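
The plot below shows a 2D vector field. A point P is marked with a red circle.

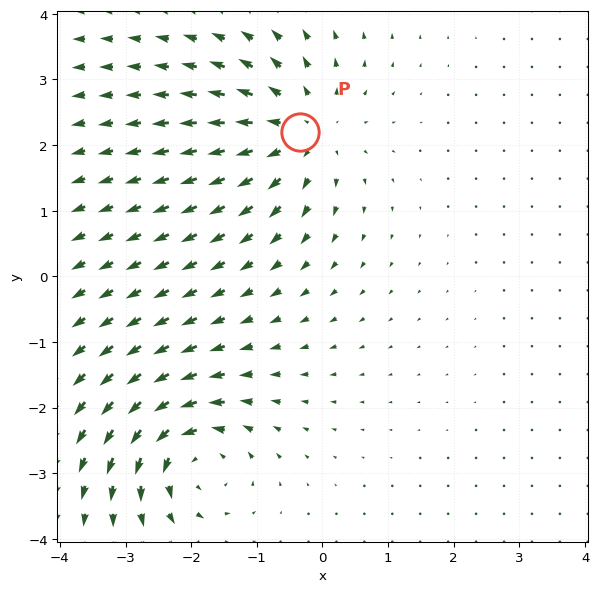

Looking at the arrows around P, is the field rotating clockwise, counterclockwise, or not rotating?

Near P at (-0.3, 2.2) the arrows show no circulation. The curl there is ≈0.

not rotating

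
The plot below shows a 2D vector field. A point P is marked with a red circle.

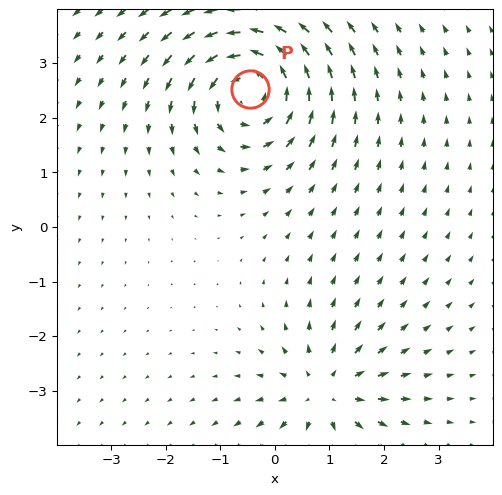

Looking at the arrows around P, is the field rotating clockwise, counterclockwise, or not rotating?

counterclockwise

Near P at (-0.5, 2.5) the arrows circulate counterclockwise. The curl (z-component) there is about +5; positive curl means counterclockwise rotation.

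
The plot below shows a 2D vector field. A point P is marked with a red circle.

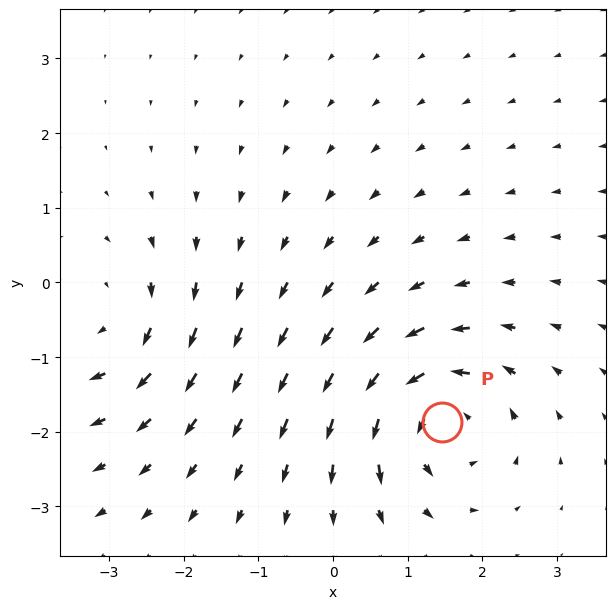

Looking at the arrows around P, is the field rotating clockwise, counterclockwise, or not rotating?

counterclockwise

Near P at (1.5, -1.9) the arrows circulate counterclockwise. The curl (z-component) there is about +6; positive curl means counterclockwise rotation.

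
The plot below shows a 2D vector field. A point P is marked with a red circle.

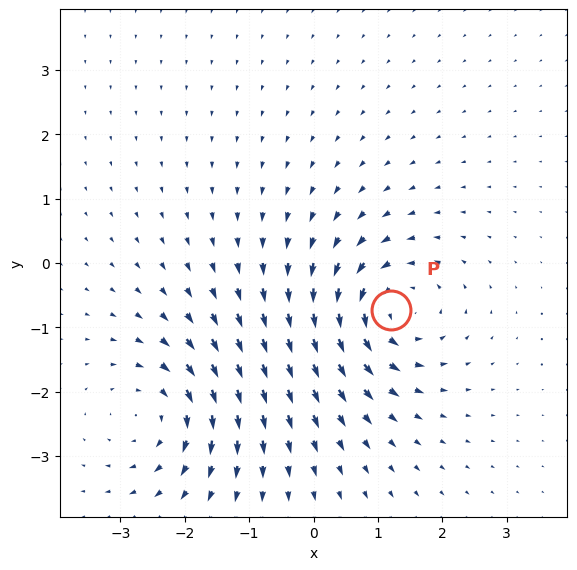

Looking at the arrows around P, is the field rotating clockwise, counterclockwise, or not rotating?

counterclockwise

Near P at (1.2, -0.7) the arrows circulate counterclockwise. The curl (z-component) there is about +5; positive curl means counterclockwise rotation.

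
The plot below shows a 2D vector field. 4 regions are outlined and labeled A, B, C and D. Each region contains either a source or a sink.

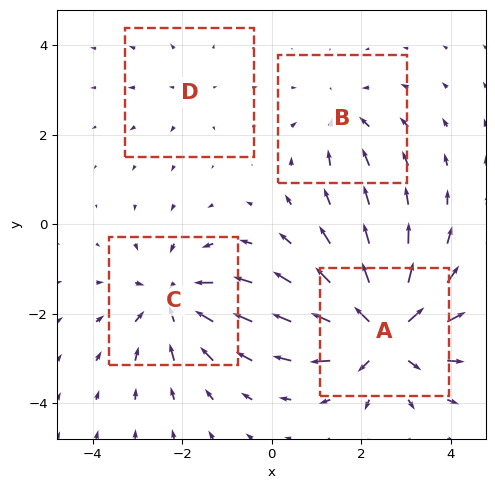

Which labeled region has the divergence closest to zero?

Divergence at each region's feature centre — A: about +8, B: about -3, C: about -5, D: about +2. Region D is closest to zero.

D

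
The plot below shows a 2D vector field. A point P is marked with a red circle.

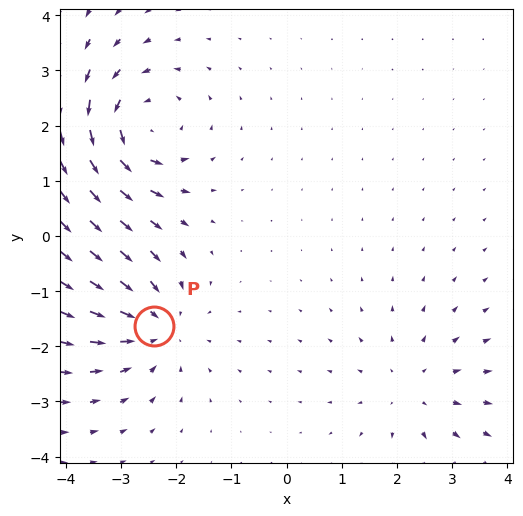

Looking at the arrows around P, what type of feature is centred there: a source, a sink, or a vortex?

sink

At P (-2.4, -1.6) the arrows converge inward. Divergence about -4, curl ≈0 — negative divergence with near-zero curl is a sink.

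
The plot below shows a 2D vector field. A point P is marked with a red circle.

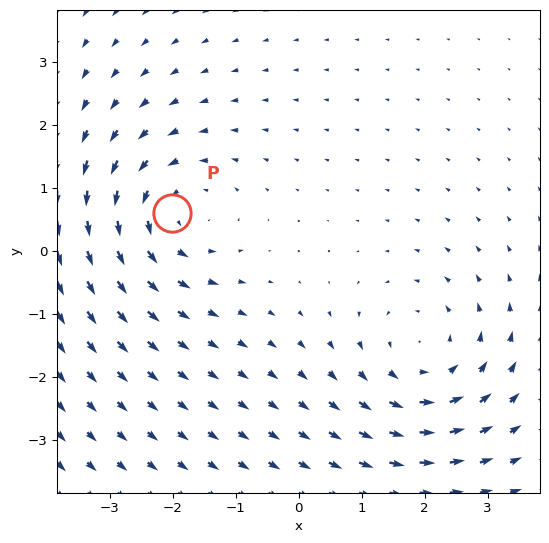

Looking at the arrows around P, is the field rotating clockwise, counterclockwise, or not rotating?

Near P at (-2.0, 0.6) the arrows circulate counterclockwise. The curl (z-component) there is about +2; positive curl means counterclockwise rotation.

counterclockwise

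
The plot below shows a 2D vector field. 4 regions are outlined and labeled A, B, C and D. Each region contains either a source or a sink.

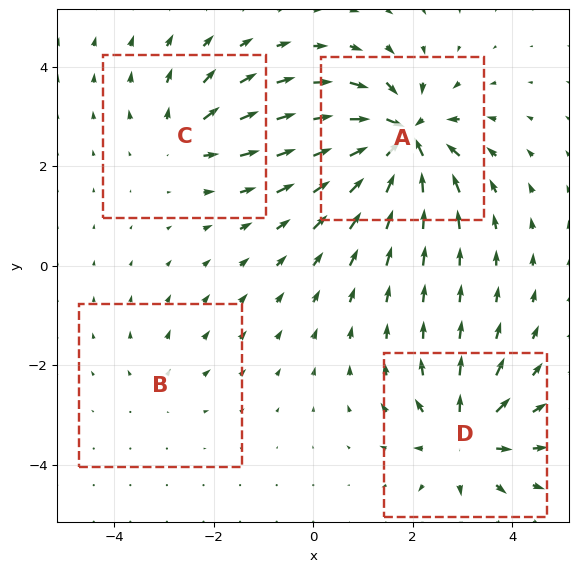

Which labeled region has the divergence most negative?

A

Divergence at each region's feature centre — A: about -9, B: about +2, C: about +4, D: about +6. Region A is most negative.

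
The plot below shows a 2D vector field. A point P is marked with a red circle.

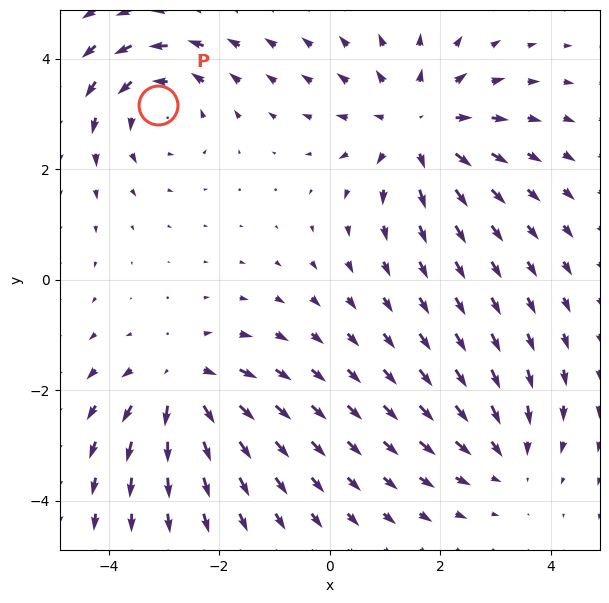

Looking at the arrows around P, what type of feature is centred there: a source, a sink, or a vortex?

At P (-3.1, 3.2) the arrows circulate counterclockwise. Divergence ≈0, curl about +4 — near-zero divergence with nonzero curl is a vortex.

vortex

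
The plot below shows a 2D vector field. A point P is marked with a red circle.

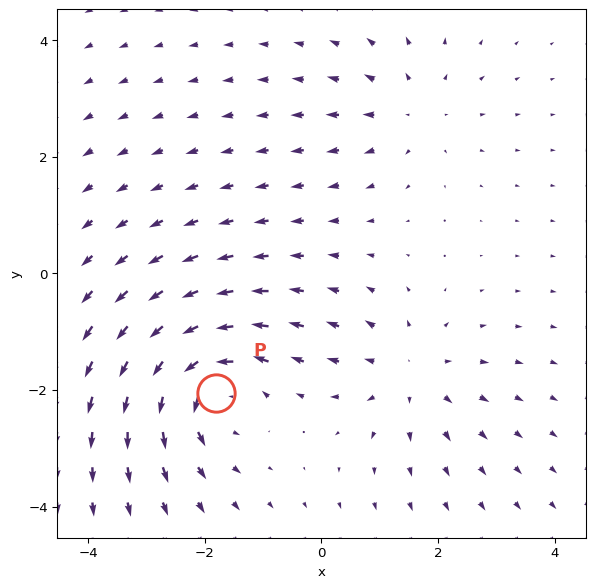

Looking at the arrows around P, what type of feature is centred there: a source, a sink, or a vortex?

vortex

At P (-1.8, -2.0) the arrows circulate counterclockwise. Divergence ≈0, curl about +5 — near-zero divergence with nonzero curl is a vortex.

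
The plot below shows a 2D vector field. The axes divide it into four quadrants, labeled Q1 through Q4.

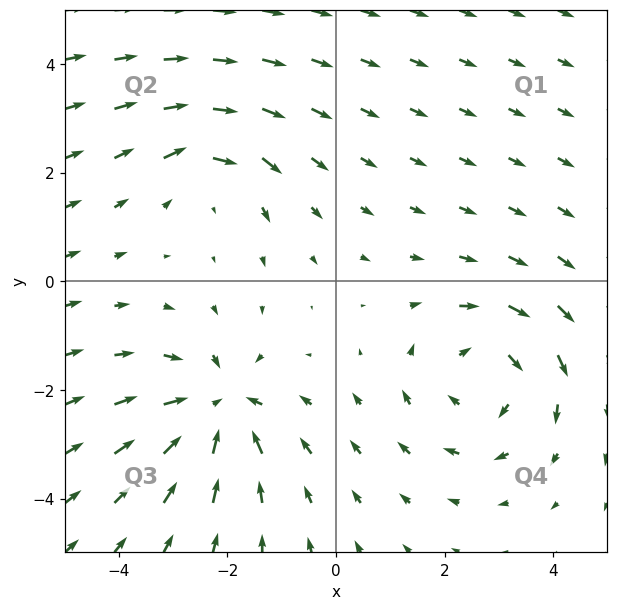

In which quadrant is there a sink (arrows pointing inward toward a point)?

Q3

The sink sits at approximately (-2.2, -2.3), which lies in quadrant Q3. The divergence there is about -5, negative as expected for a sink.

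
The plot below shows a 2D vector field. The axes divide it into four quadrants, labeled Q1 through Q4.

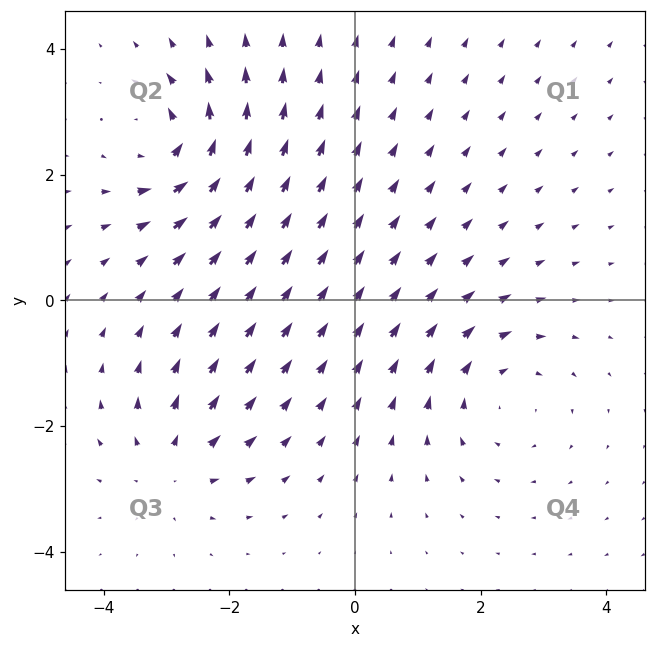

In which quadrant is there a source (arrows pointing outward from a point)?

Q3

The source sits at approximately (-2.9, -2.6), which lies in quadrant Q3. The divergence there is about +3, positive as expected for a source.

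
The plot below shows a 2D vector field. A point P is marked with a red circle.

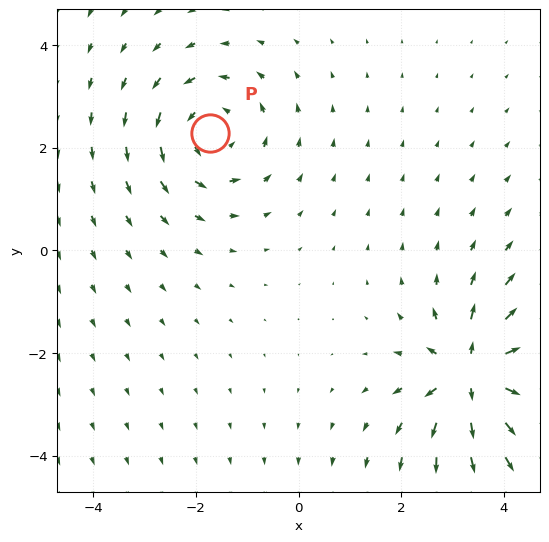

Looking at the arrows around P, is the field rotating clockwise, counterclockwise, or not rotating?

counterclockwise

Near P at (-1.7, 2.3) the arrows circulate counterclockwise. The curl (z-component) there is about +3; positive curl means counterclockwise rotation.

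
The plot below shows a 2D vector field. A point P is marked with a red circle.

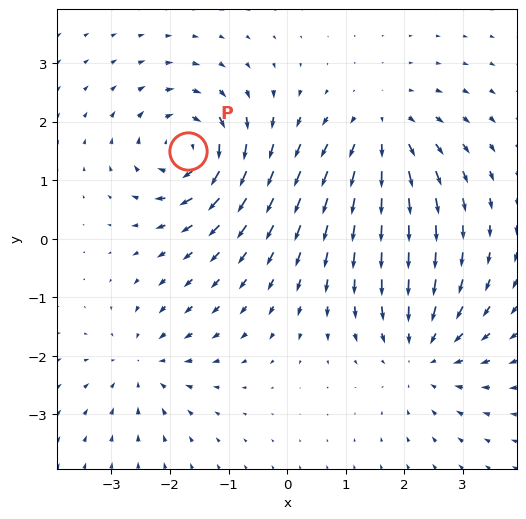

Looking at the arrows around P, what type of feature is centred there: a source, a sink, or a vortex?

vortex

At P (-1.7, 1.5) the arrows circulate clockwise. Divergence ≈0, curl about -7 — near-zero divergence with nonzero curl is a vortex.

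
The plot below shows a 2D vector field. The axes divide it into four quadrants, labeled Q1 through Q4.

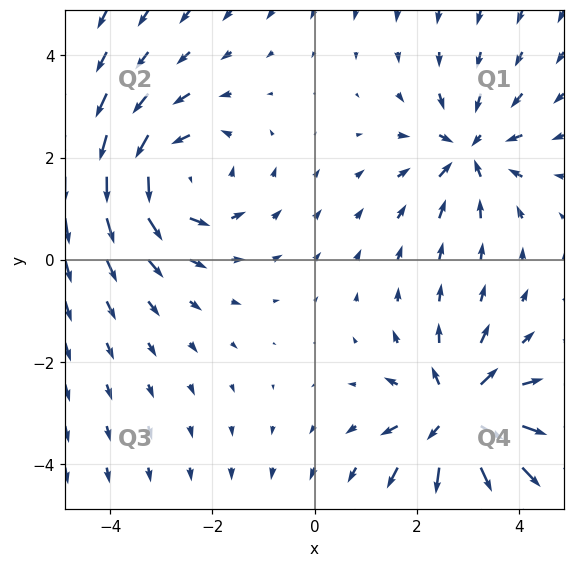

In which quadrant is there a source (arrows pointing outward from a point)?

The source sits at approximately (2.8, -3.1), which lies in quadrant Q4. The divergence there is about +5, positive as expected for a source.

Q4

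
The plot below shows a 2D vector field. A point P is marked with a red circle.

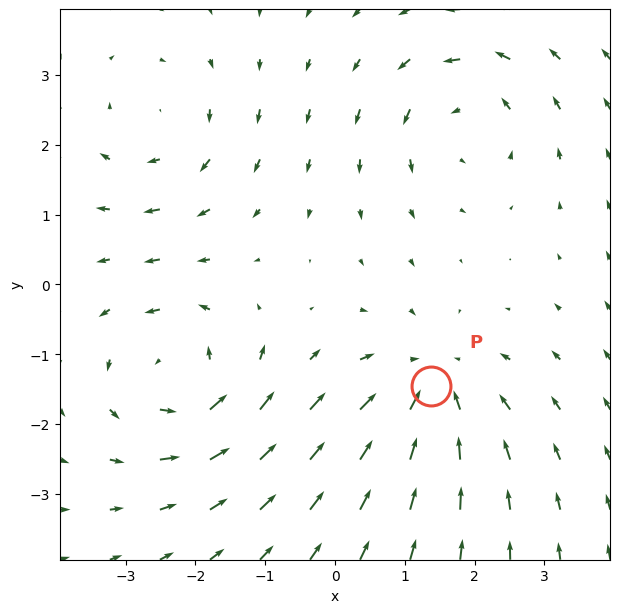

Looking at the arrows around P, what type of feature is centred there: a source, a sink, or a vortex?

At P (1.4, -1.5) the arrows converge inward. Divergence about -4, curl ≈0 — negative divergence with near-zero curl is a sink.

sink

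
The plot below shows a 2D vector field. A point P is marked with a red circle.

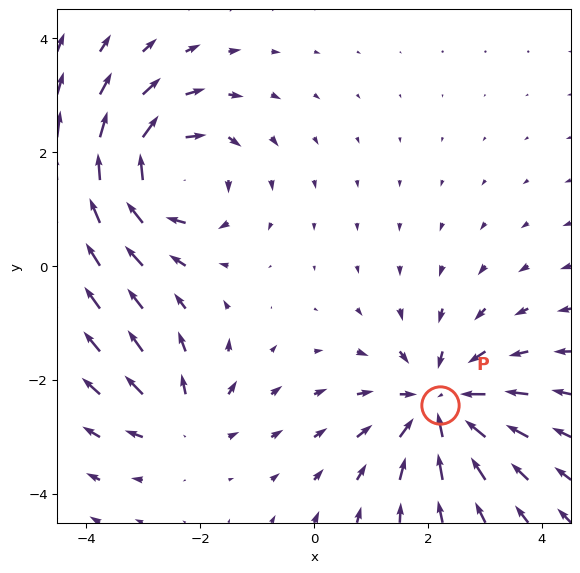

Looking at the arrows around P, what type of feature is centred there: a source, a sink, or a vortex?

At P (2.2, -2.4) the arrows converge inward. Divergence about -5, curl ≈0 — negative divergence with near-zero curl is a sink.

sink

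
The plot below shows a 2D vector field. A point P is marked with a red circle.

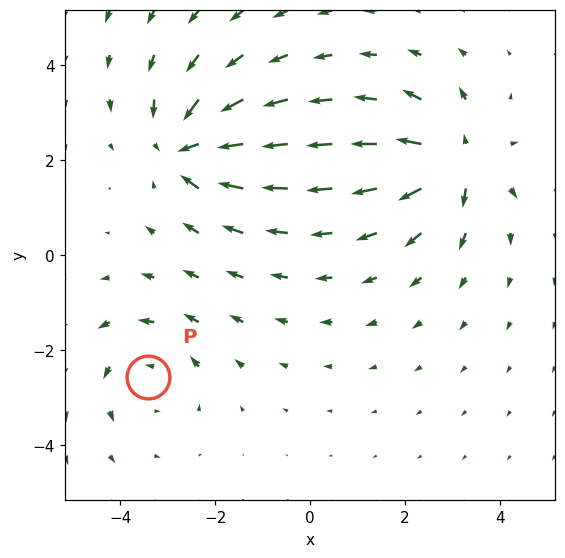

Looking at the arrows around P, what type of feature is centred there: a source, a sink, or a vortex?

vortex

At P (-3.4, -2.6) the arrows circulate counterclockwise. Divergence ≈0, curl about +3 — near-zero divergence with nonzero curl is a vortex.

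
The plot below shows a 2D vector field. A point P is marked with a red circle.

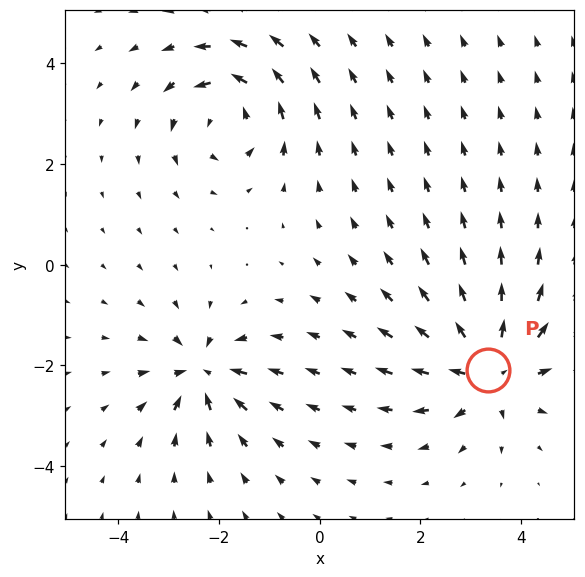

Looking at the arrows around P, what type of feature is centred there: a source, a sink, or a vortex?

source

At P (3.3, -2.1) the arrows spread outward. Divergence about +5, curl ≈0 — positive divergence with near-zero curl is a source.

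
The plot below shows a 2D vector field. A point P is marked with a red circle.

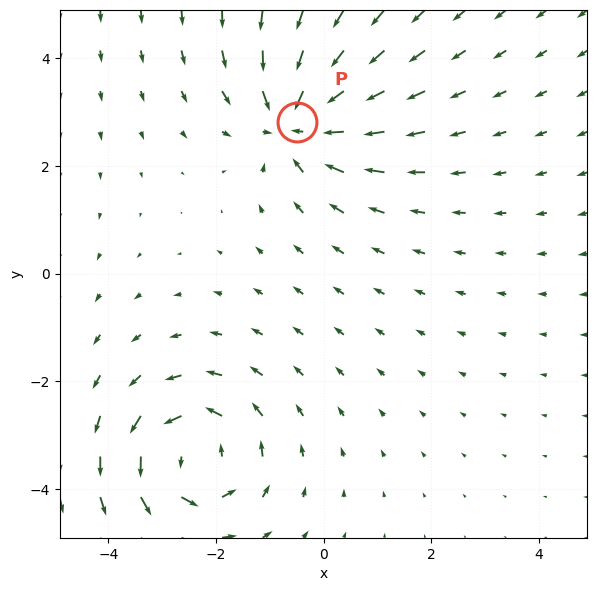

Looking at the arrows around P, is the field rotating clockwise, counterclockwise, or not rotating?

not rotating

Near P at (-0.5, 2.8) the arrows show no circulation. The curl there is ≈0.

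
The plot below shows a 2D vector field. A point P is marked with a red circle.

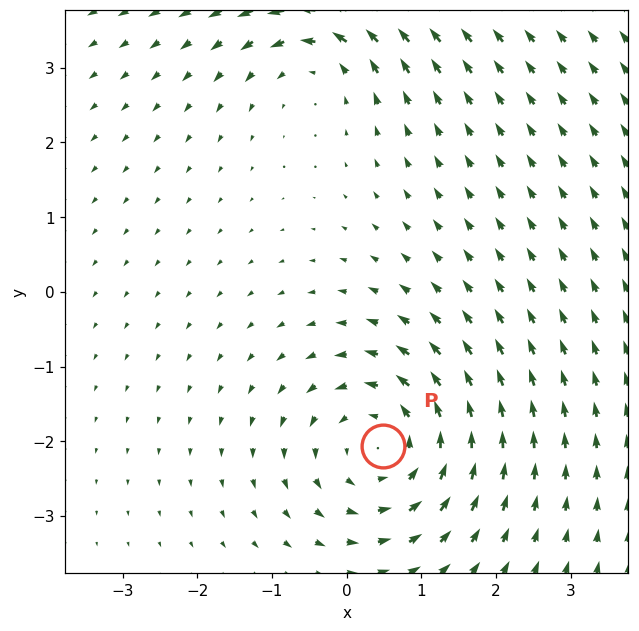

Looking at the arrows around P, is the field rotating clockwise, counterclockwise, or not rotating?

counterclockwise

Near P at (0.5, -2.1) the arrows circulate counterclockwise. The curl (z-component) there is about +4; positive curl means counterclockwise rotation.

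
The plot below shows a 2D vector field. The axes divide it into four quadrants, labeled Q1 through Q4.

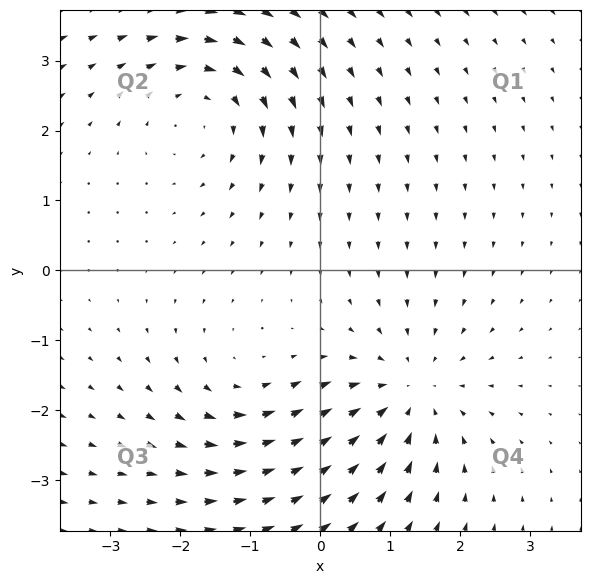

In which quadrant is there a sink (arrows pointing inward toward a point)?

The sink sits at approximately (1.3, -1.8), which lies in quadrant Q4. The divergence there is about -4, negative as expected for a sink.

Q4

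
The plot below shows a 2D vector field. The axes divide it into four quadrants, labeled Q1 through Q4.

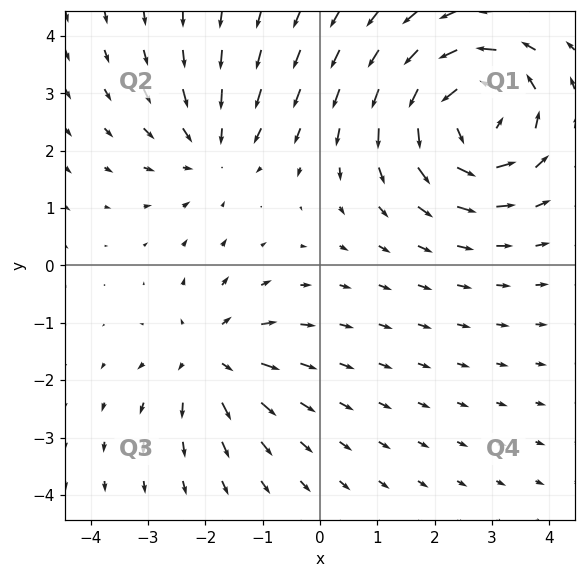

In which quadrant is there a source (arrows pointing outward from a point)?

The source sits at approximately (-1.9, -1.6), which lies in quadrant Q3. The divergence there is about +3, positive as expected for a source.

Q3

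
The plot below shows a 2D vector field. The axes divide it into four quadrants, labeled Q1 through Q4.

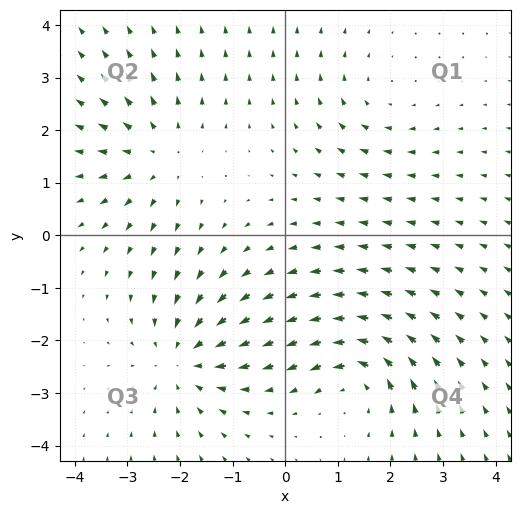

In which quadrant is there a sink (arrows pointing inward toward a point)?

The sink sits at approximately (-1.9, -2.4), which lies in quadrant Q3. The divergence there is about -4, negative as expected for a sink.

Q3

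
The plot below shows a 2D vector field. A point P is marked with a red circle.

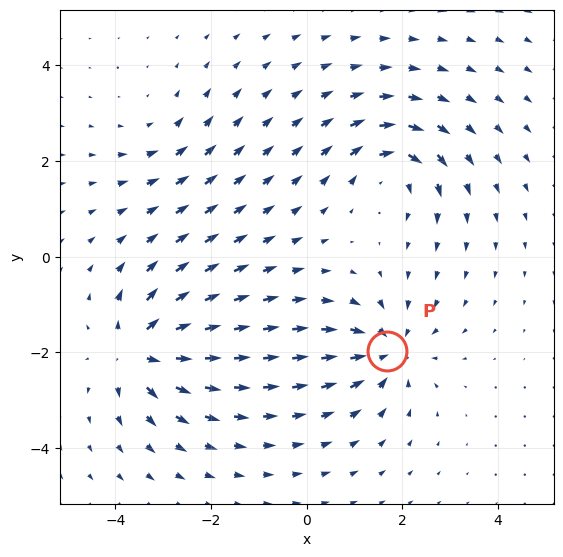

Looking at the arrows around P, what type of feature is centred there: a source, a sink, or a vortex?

At P (1.7, -2.0) the arrows converge inward. Divergence about -5, curl ≈0 — negative divergence with near-zero curl is a sink.

sink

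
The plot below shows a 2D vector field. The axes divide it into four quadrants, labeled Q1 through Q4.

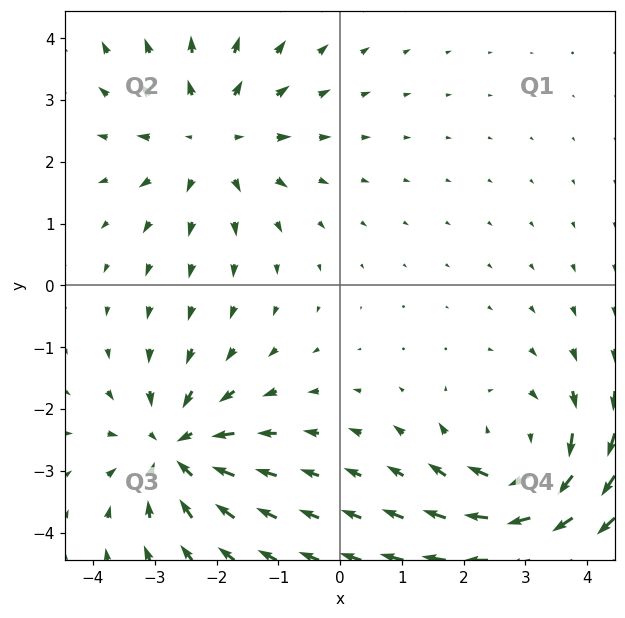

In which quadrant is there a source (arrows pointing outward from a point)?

Q2

The source sits at approximately (-2.1, 2.4), which lies in quadrant Q2. The divergence there is about +3, positive as expected for a source.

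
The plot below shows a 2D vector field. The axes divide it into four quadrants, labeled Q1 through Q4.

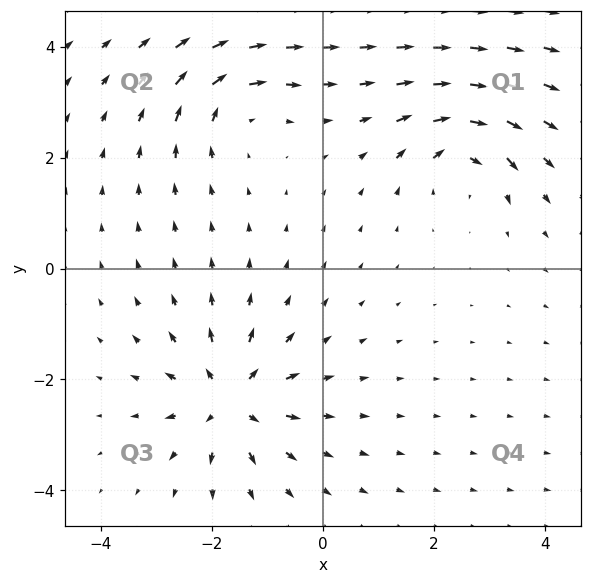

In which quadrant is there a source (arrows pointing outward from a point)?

The source sits at approximately (-1.7, -2.4), which lies in quadrant Q3. The divergence there is about +5, positive as expected for a source.

Q3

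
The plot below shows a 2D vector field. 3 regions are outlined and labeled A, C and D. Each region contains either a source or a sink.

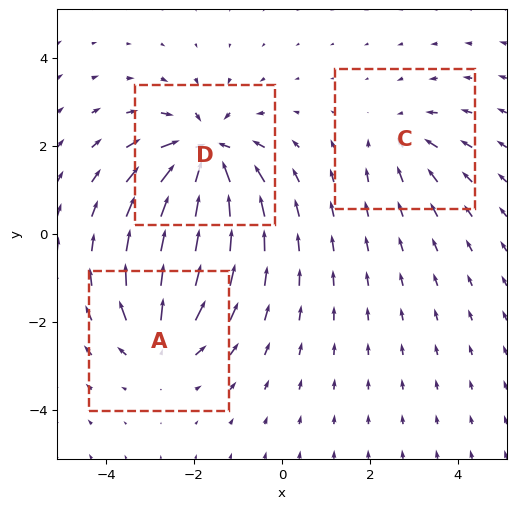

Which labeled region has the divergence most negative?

D

Divergence at each region's feature centre — A: about +3, C: about -2, D: about -5. Region D is most negative.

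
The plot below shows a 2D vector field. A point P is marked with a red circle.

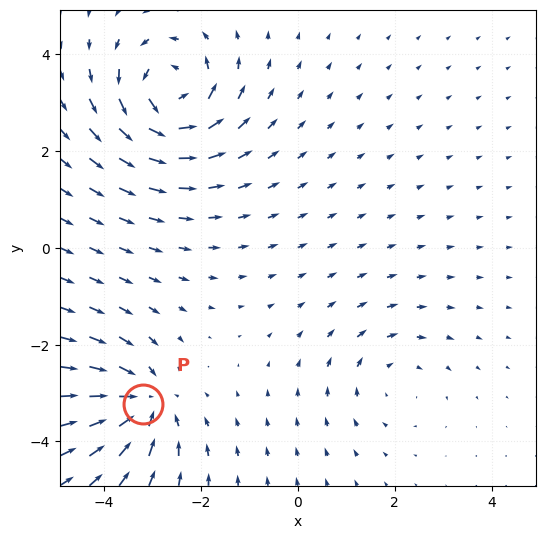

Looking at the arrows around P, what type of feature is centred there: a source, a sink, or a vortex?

At P (-3.2, -3.2) the arrows converge inward. Divergence about -5, curl ≈0 — negative divergence with near-zero curl is a sink.

sink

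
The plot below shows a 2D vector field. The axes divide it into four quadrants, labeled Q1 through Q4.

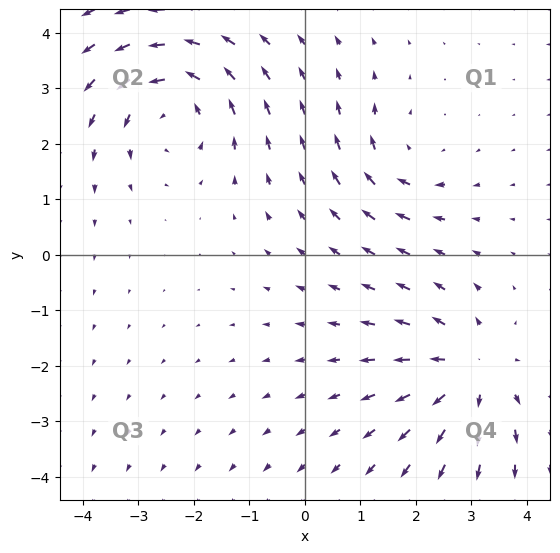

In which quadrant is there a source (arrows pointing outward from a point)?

The source sits at approximately (3.0, -2.1), which lies in quadrant Q4. The divergence there is about +4, positive as expected for a source.

Q4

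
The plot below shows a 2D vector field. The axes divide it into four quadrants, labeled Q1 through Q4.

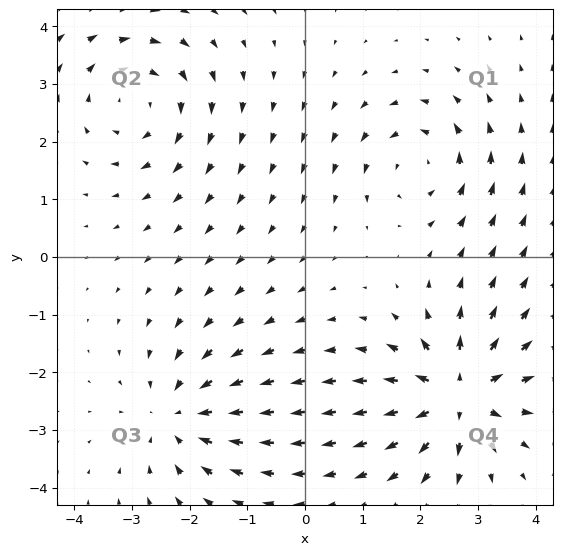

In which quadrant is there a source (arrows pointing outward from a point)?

The source sits at approximately (2.7, -2.4), which lies in quadrant Q4. The divergence there is about +7, positive as expected for a source.

Q4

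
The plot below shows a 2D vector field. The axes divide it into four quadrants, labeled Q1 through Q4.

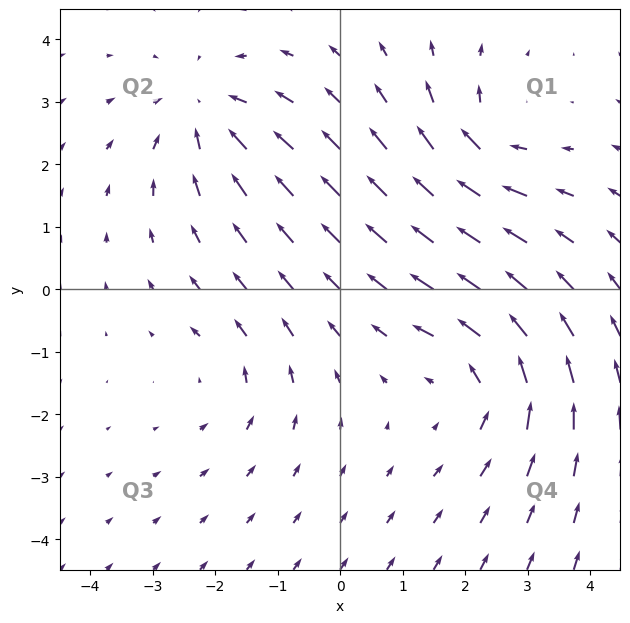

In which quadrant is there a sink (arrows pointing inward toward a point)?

The sink sits at approximately (-2.2, 2.8), which lies in quadrant Q2. The divergence there is about -4, negative as expected for a sink.

Q2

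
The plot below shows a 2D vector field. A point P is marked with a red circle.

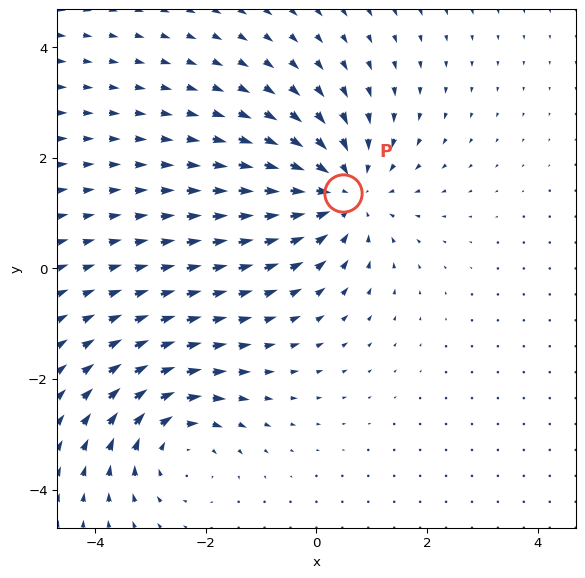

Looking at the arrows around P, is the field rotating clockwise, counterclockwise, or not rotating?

Near P at (0.5, 1.4) the arrows show no circulation. The curl there is ≈0.

not rotating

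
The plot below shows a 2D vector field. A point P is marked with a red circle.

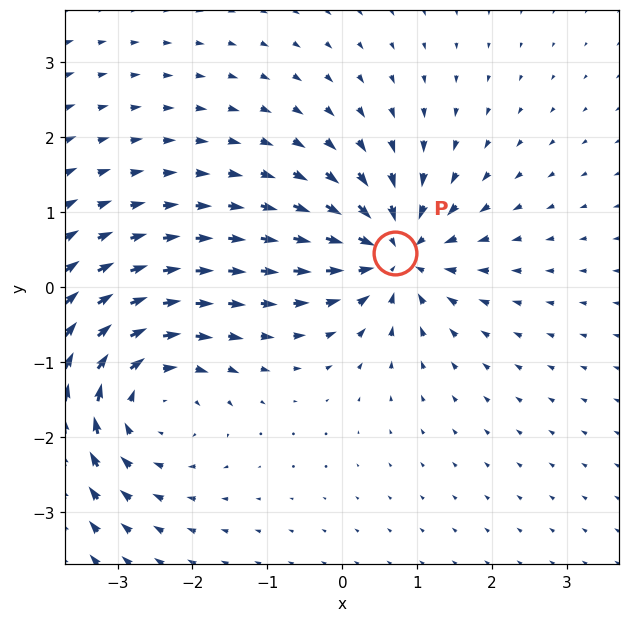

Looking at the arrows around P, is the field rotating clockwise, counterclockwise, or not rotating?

Near P at (0.7, 0.5) the arrows show no circulation. The curl there is ≈0.

not rotating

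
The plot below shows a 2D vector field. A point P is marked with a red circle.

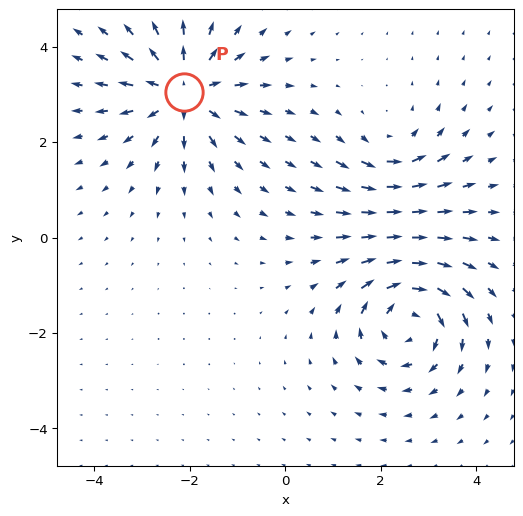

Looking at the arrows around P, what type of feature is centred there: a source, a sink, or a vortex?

At P (-2.1, 3.1) the arrows spread outward. Divergence about +5, curl ≈0 — positive divergence with near-zero curl is a source.

source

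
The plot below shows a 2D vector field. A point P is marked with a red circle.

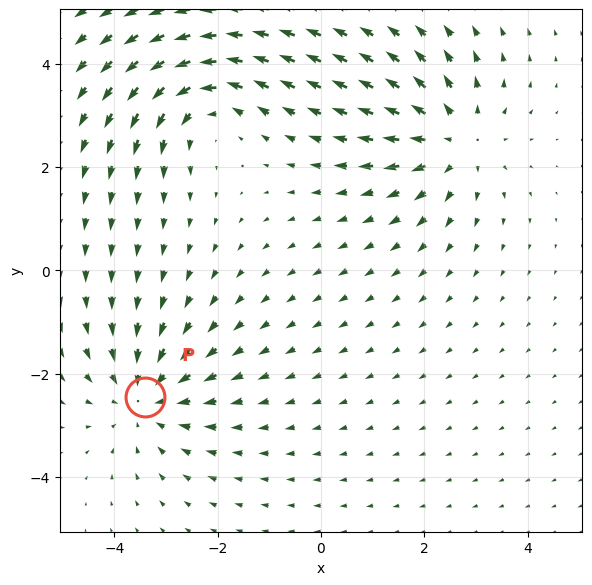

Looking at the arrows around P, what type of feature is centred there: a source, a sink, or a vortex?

At P (-3.4, -2.4) the arrows converge inward. Divergence about -4, curl ≈0 — negative divergence with near-zero curl is a sink.

sink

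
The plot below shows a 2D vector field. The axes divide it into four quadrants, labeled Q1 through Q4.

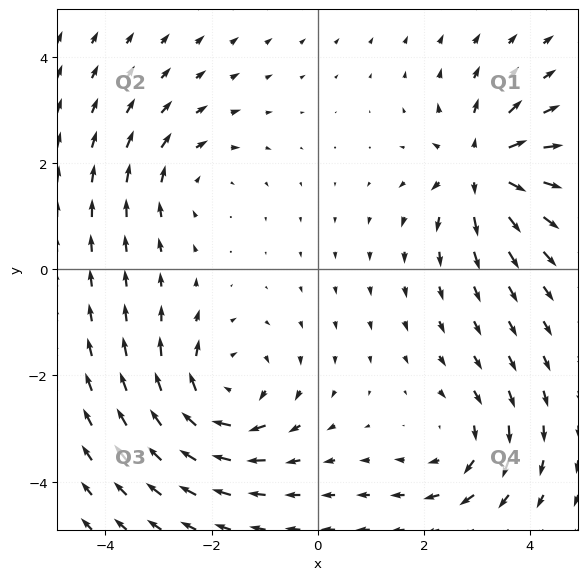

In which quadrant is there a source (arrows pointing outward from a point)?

Q1

The source sits at approximately (3.1, 1.9), which lies in quadrant Q1. The divergence there is about +6, positive as expected for a source.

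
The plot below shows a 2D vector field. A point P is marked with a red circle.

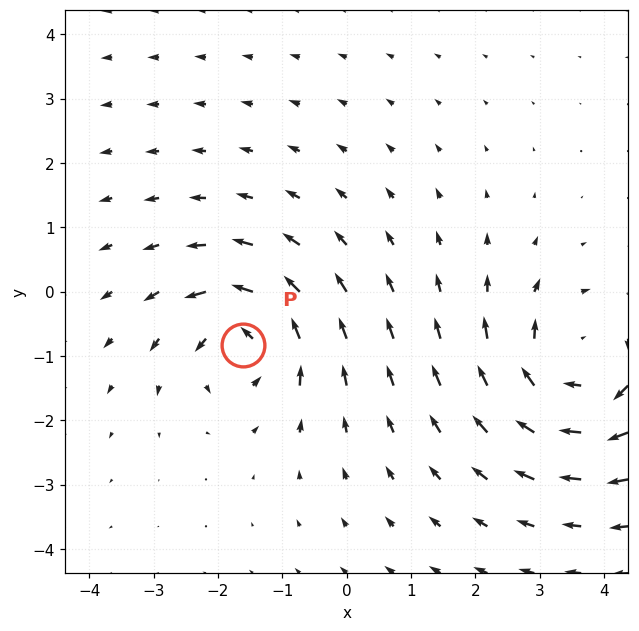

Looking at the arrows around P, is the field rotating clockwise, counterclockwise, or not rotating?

Near P at (-1.6, -0.8) the arrows circulate counterclockwise. The curl (z-component) there is about +5; positive curl means counterclockwise rotation.

counterclockwise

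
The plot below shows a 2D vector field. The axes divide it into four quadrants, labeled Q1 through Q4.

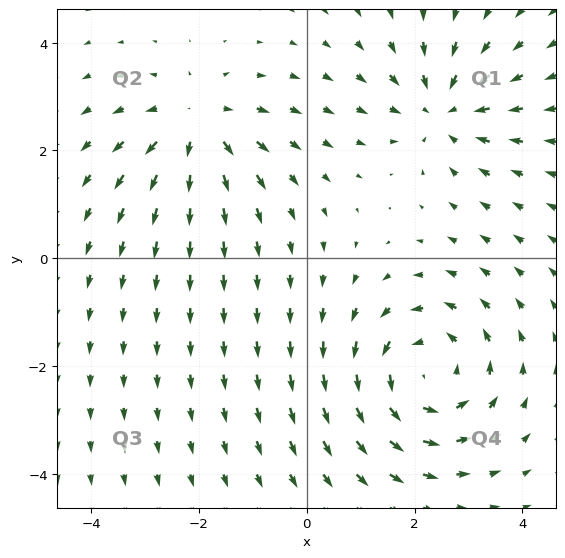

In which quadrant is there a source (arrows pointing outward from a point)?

Q2

The source sits at approximately (-2.0, 2.5), which lies in quadrant Q2. The divergence there is about +3, positive as expected for a source.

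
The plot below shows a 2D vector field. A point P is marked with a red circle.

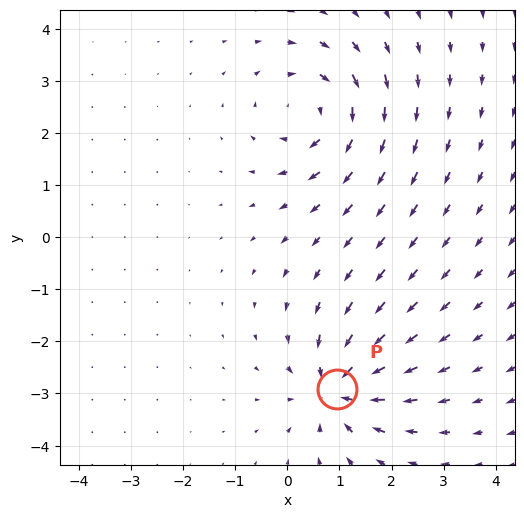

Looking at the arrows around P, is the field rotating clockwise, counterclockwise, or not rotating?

not rotating

Near P at (1.0, -2.9) the arrows show no circulation. The curl there is ≈0.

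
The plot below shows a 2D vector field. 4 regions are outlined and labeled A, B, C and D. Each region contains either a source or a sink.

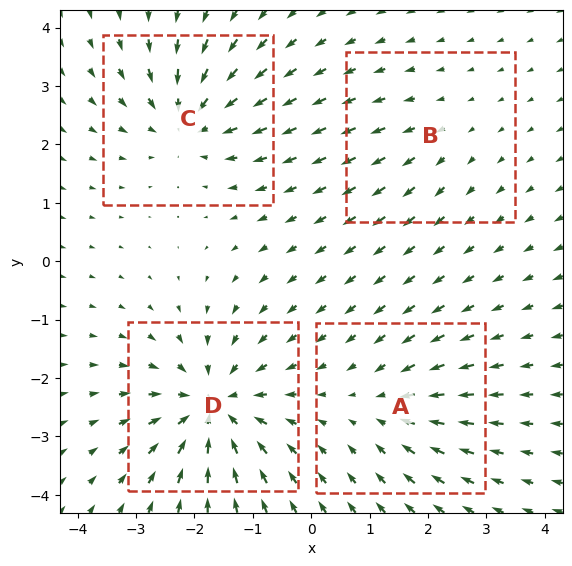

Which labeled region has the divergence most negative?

D

Divergence at each region's feature centre — A: about -4, B: about +2, C: about -5, D: about -7. Region D is most negative.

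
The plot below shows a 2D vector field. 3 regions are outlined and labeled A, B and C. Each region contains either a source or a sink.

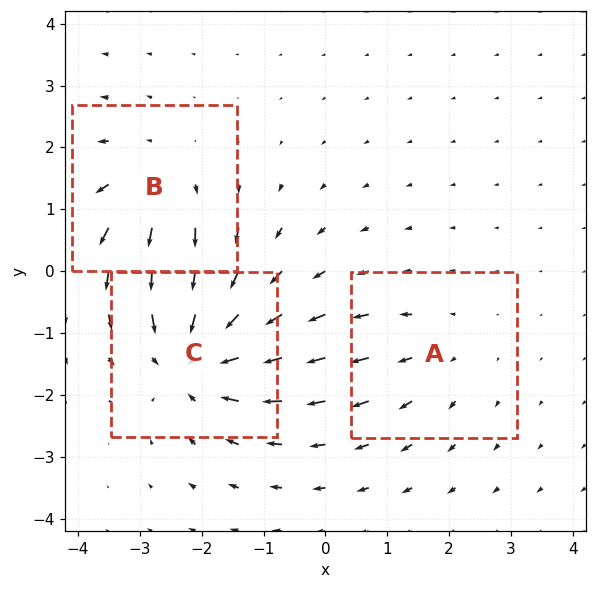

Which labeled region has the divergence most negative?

C

Divergence at each region's feature centre — A: about +2, B: about +3, C: about -5. Region C is most negative.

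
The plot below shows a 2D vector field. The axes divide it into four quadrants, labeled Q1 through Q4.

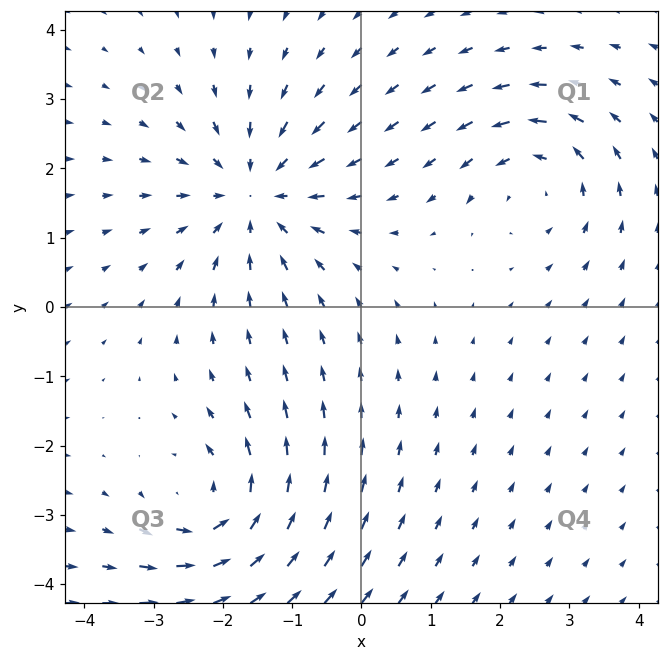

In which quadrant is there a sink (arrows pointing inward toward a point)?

The sink sits at approximately (-1.5, 1.6), which lies in quadrant Q2. The divergence there is about -4, negative as expected for a sink.

Q2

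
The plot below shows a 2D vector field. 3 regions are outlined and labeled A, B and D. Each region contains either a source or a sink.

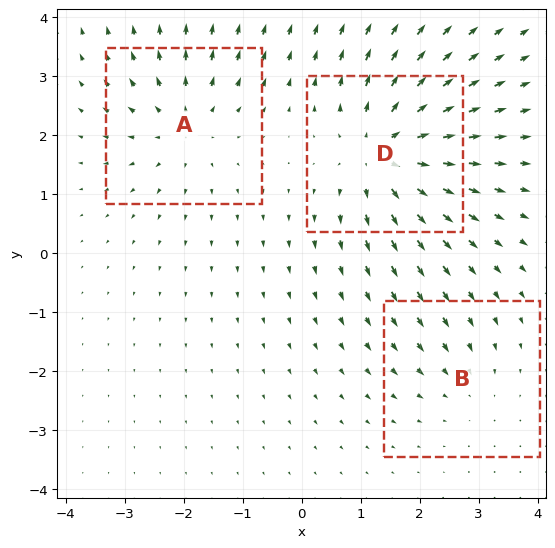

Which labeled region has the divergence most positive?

D

Divergence at each region's feature centre — A: about +3, B: about -2, D: about +5. Region D is most positive.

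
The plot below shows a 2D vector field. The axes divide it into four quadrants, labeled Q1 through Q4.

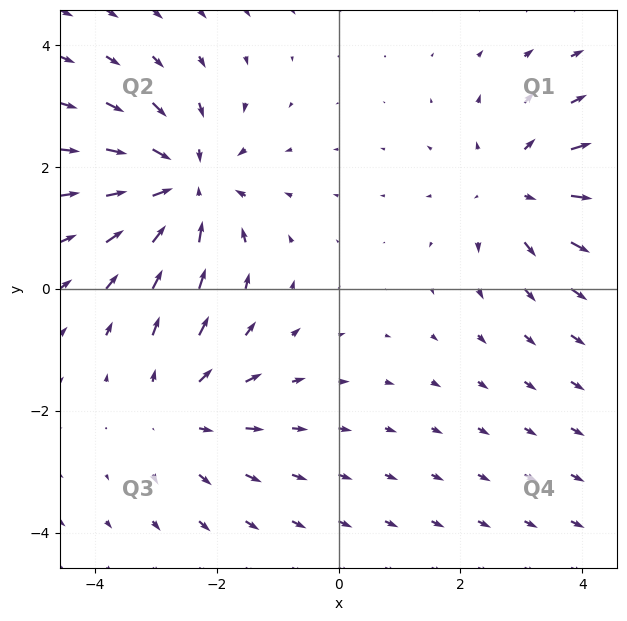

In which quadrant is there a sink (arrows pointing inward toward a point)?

The sink sits at approximately (-2.5, 1.7), which lies in quadrant Q2. The divergence there is about -4, negative as expected for a sink.

Q2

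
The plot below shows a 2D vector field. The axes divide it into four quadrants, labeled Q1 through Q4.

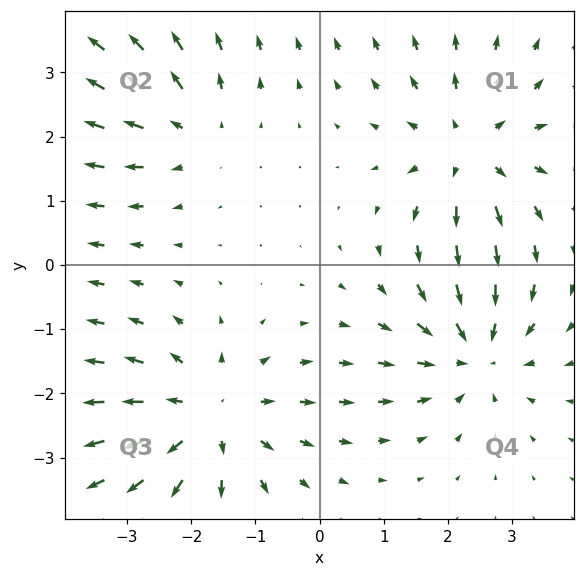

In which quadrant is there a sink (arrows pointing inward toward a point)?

Q4

The sink sits at approximately (2.4, -1.4), which lies in quadrant Q4. The divergence there is about -5, negative as expected for a sink.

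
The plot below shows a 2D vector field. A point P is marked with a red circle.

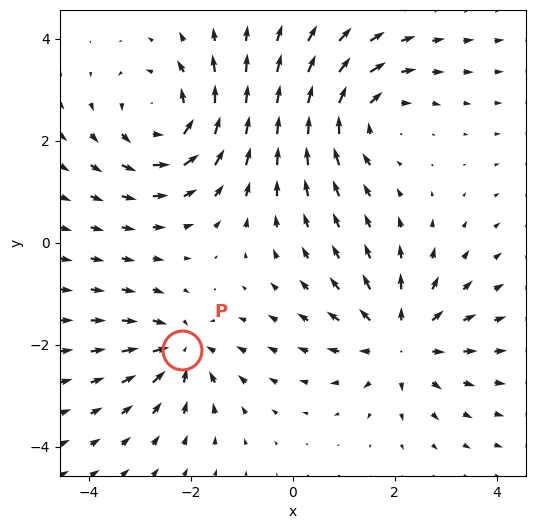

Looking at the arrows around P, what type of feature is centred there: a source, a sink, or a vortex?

sink

At P (-2.2, -2.1) the arrows converge inward. Divergence about -5, curl ≈0 — negative divergence with near-zero curl is a sink.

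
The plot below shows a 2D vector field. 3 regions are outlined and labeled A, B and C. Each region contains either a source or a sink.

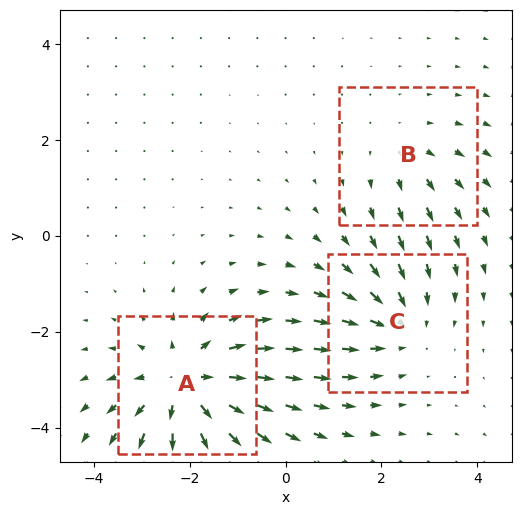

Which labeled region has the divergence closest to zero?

B

Divergence at each region's feature centre — A: about +5, B: about +2, C: about -3. Region B is closest to zero.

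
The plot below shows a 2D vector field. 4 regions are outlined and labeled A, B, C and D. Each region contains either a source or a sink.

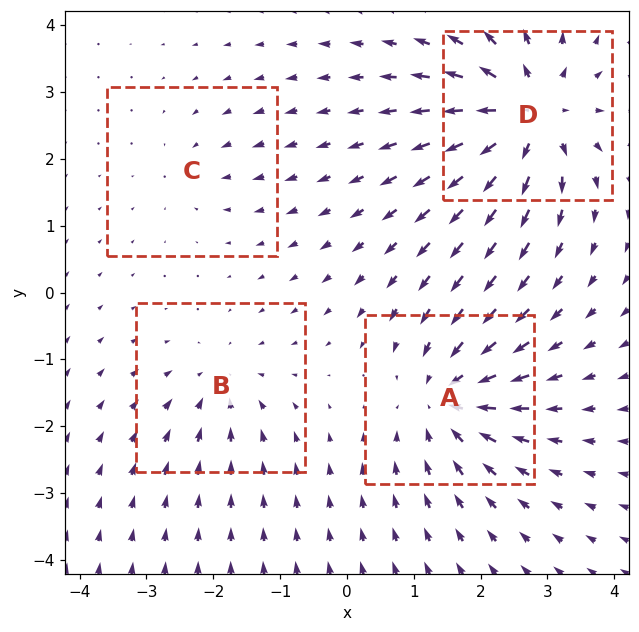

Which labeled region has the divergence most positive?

Divergence at each region's feature centre — A: about -6, B: about -4, C: about -2, D: about +8. Region D is most positive.

D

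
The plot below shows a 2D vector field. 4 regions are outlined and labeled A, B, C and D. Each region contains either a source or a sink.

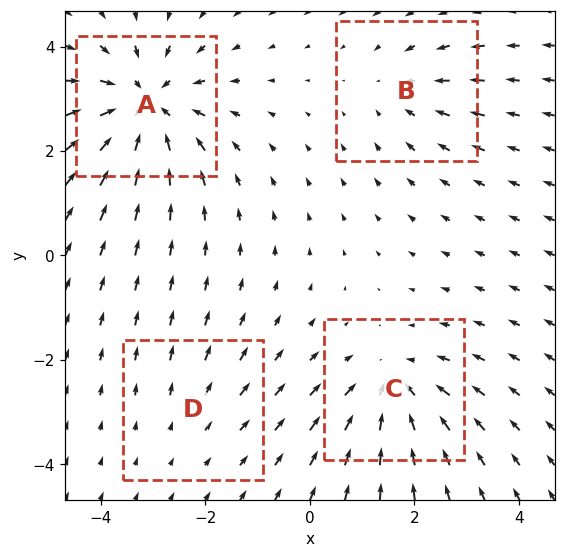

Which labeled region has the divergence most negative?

Divergence at each region's feature centre — A: about -7, B: about -3, C: about -5, D: about +2. Region A is most negative.

A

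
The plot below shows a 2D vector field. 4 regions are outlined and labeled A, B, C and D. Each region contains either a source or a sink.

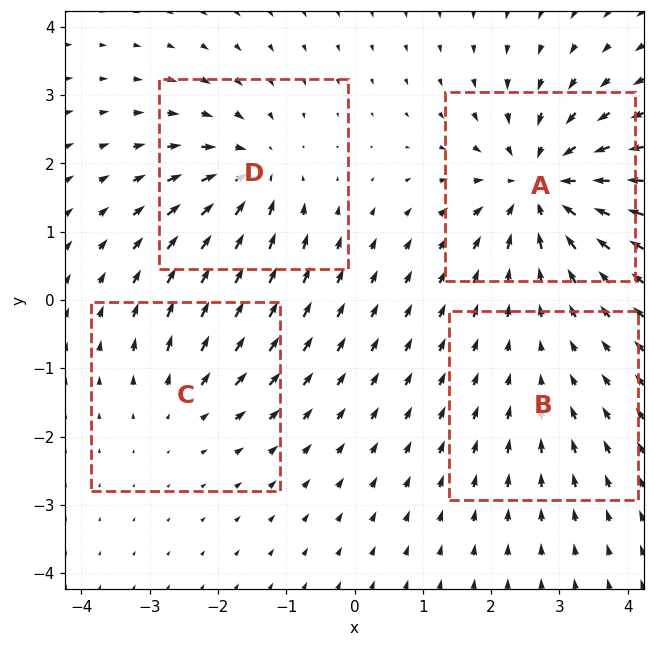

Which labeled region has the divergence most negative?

Divergence at each region's feature centre — A: about -8, B: about -2, C: about +3, D: about -5. Region A is most negative.

A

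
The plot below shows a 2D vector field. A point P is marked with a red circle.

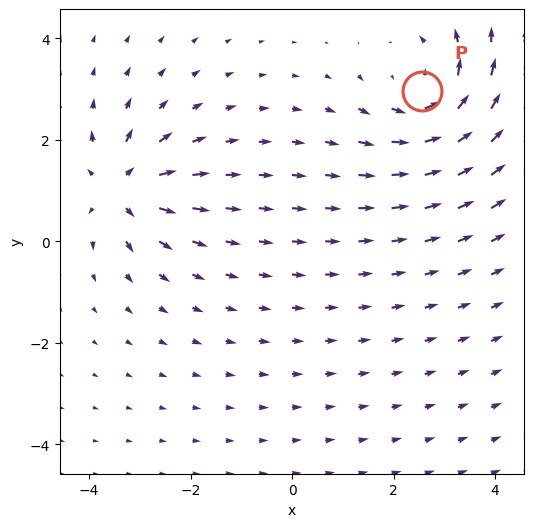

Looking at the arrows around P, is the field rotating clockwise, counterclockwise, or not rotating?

counterclockwise

Near P at (2.6, 3.0) the arrows circulate counterclockwise. The curl (z-component) there is about +3; positive curl means counterclockwise rotation.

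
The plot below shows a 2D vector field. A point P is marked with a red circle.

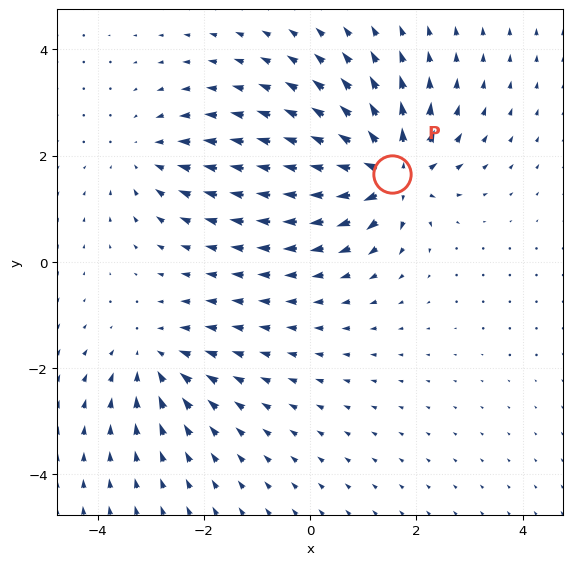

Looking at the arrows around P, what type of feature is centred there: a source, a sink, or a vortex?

source

At P (1.5, 1.7) the arrows spread outward. Divergence about +6, curl ≈0 — positive divergence with near-zero curl is a source.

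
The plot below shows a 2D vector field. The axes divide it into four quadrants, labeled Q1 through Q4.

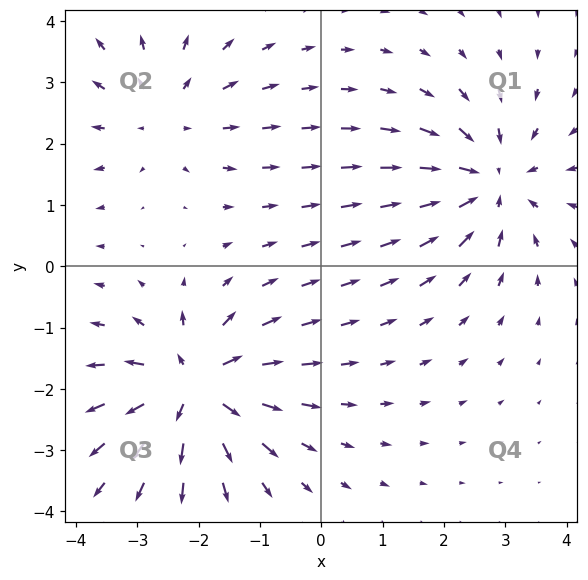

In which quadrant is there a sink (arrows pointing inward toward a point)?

The sink sits at approximately (2.8, 1.4), which lies in quadrant Q1. The divergence there is about -5, negative as expected for a sink.

Q1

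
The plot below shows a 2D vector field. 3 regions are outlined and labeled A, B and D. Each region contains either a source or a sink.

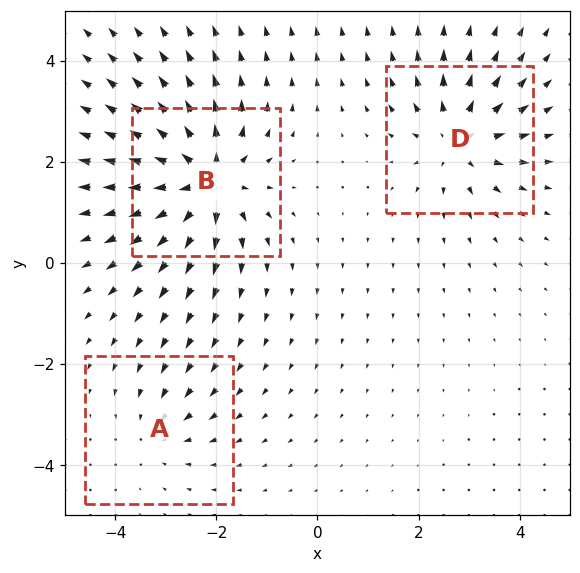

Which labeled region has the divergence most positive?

B

Divergence at each region's feature centre — A: about -2, B: about +5, D: about +4. Region B is most positive.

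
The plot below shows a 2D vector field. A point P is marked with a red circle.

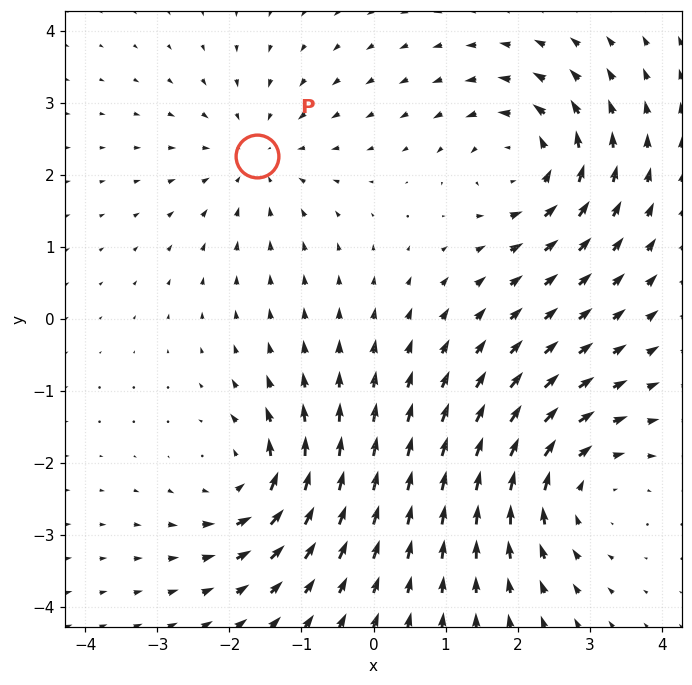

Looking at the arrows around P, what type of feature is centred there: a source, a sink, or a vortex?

sink

At P (-1.6, 2.3) the arrows converge inward. Divergence about -3, curl ≈0 — negative divergence with near-zero curl is a sink.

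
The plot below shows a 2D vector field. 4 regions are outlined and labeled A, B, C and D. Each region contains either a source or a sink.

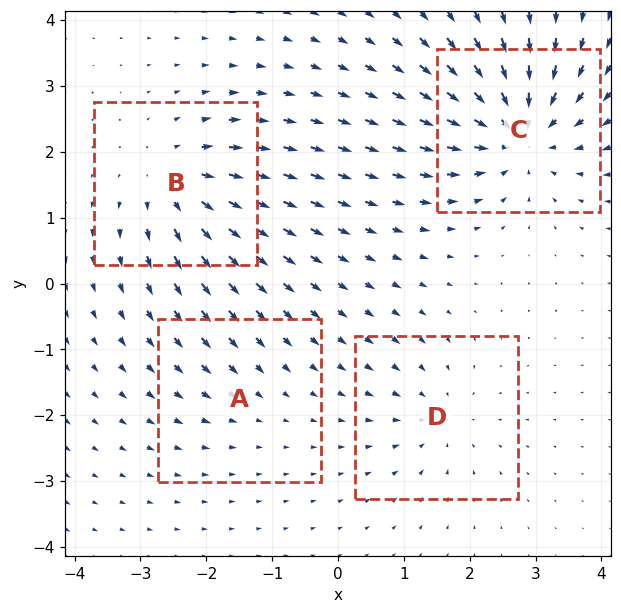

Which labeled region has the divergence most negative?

C

Divergence at each region's feature centre — A: about -2, B: about +6, C: about -8, D: about -4. Region C is most negative.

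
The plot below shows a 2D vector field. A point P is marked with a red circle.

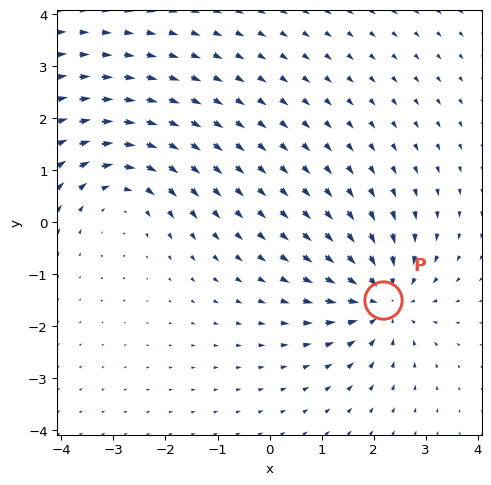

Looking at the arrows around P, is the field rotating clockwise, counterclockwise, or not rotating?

not rotating

Near P at (2.2, -1.5) the arrows show no circulation. The curl there is ≈0.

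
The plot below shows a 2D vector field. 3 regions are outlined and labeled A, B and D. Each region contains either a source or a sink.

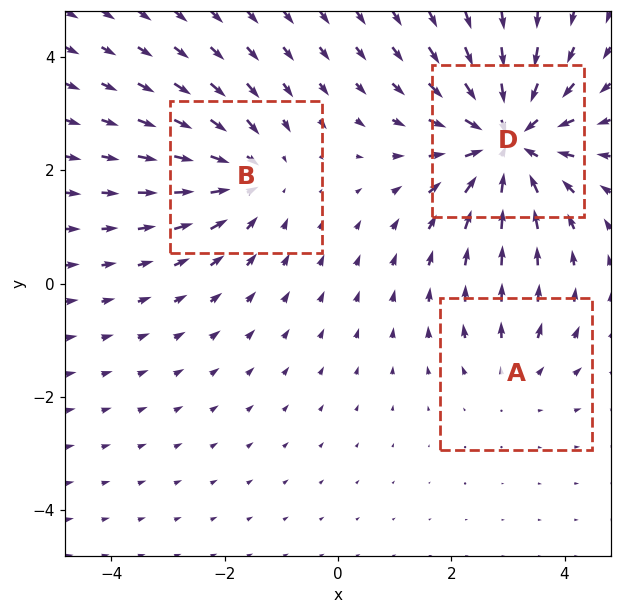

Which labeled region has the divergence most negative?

D

Divergence at each region's feature centre — A: about +2, B: about -3, D: about -5. Region D is most negative.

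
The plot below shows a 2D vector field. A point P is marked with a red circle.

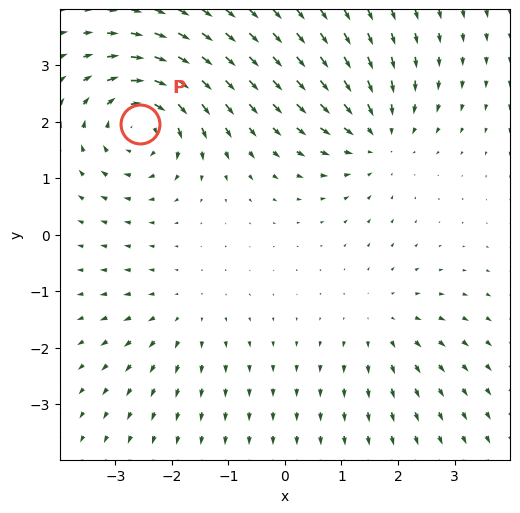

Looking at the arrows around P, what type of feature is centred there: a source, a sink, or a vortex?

At P (-2.6, 2.0) the arrows circulate clockwise. Divergence ≈0, curl about -6 — near-zero divergence with nonzero curl is a vortex.

vortex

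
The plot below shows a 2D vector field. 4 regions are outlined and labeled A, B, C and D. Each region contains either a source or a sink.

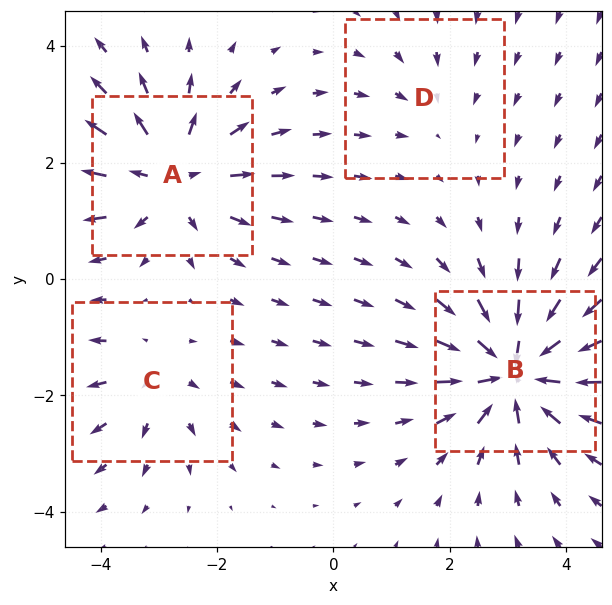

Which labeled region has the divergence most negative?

Divergence at each region's feature centre — A: about +5, B: about -7, C: about +3, D: about -2. Region B is most negative.

B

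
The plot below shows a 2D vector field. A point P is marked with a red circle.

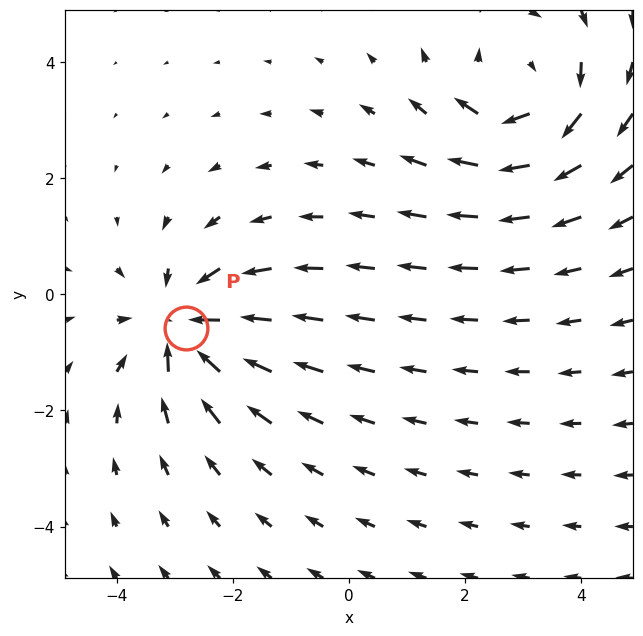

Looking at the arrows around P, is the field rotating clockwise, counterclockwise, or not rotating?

not rotating

Near P at (-2.8, -0.6) the arrows show no circulation. The curl there is ≈0.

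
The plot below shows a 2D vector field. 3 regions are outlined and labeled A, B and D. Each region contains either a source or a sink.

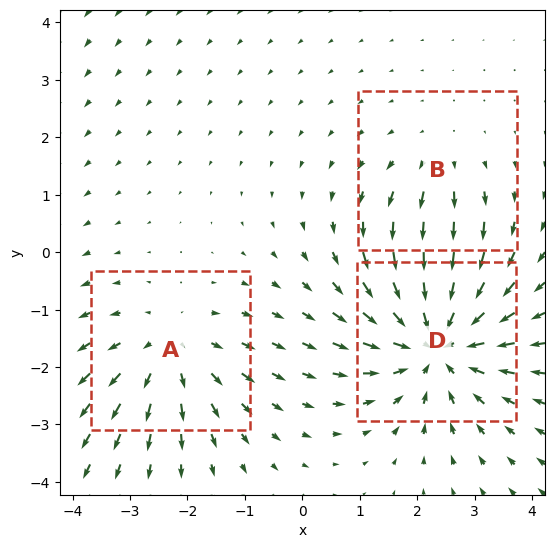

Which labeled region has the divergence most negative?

D

Divergence at each region's feature centre — A: about +3, B: about +2, D: about -4. Region D is most negative.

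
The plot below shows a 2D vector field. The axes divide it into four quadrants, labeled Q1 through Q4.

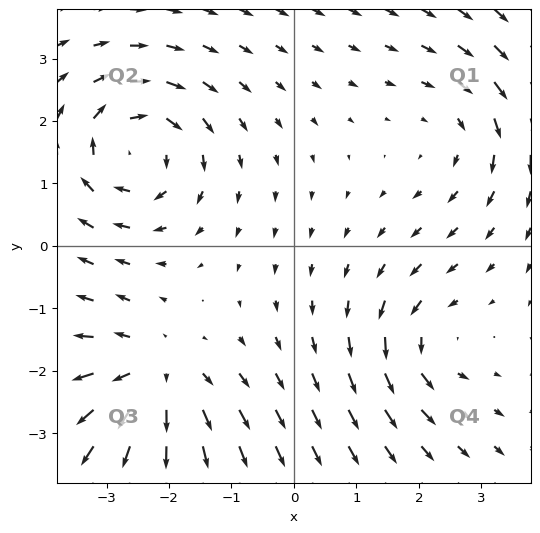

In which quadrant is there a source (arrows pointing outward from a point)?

Q3

The source sits at approximately (-2.2, -2.1), which lies in quadrant Q3. The divergence there is about +5, positive as expected for a source.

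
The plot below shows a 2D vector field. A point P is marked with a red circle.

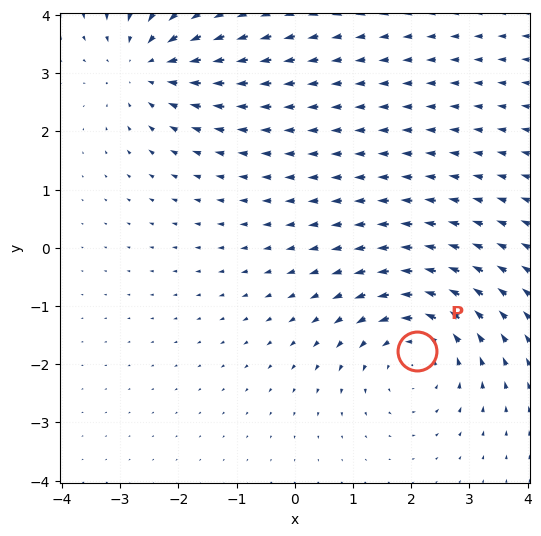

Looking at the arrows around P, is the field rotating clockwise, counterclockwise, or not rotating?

Near P at (2.1, -1.8) the arrows circulate counterclockwise. The curl (z-component) there is about +3; positive curl means counterclockwise rotation.

counterclockwise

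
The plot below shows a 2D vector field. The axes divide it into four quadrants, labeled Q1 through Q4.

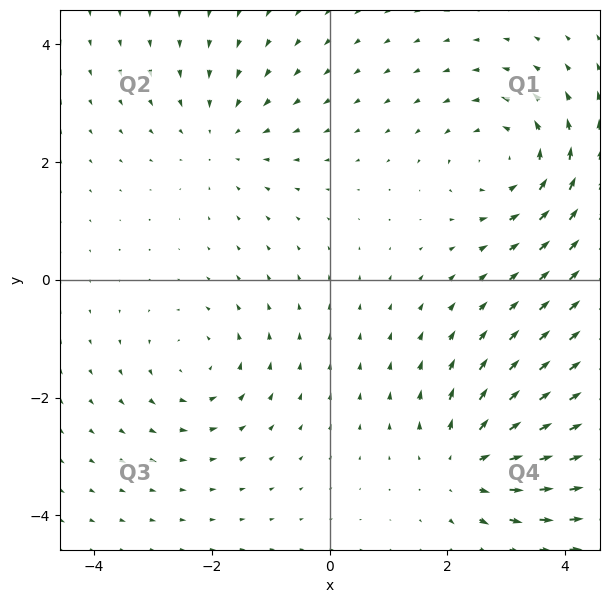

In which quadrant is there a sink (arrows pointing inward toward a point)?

The sink sits at approximately (-1.8, 2.4), which lies in quadrant Q2. The divergence there is about -3, negative as expected for a sink.

Q2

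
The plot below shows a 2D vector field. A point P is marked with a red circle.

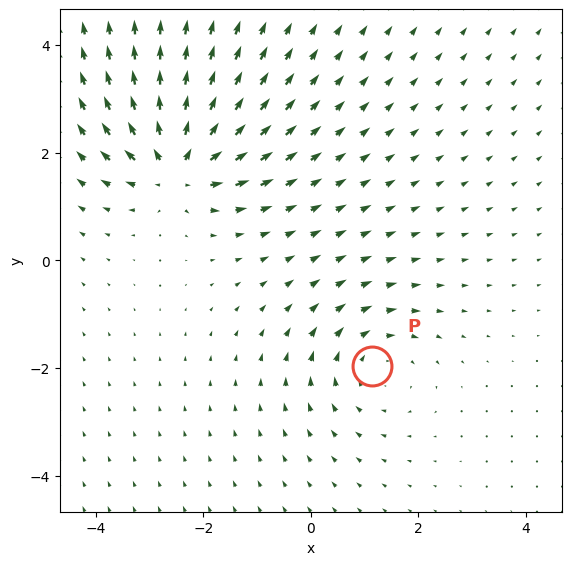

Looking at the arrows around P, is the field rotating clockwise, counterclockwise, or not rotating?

Near P at (1.1, -2.0) the arrows circulate clockwise. The curl (z-component) there is about -3; negative curl means clockwise rotation.

clockwise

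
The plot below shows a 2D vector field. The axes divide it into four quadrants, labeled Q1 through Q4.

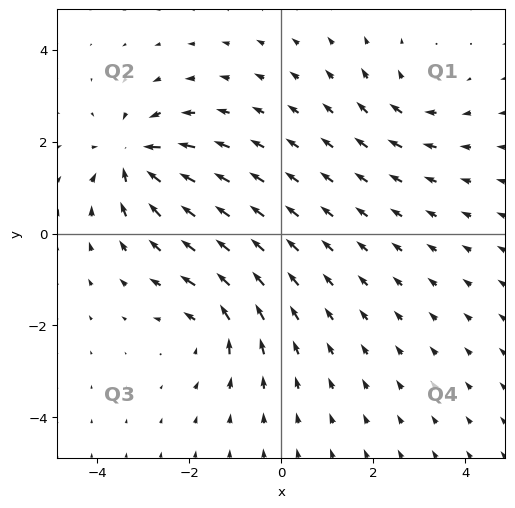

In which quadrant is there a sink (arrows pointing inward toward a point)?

The sink sits at approximately (-3.2, 1.6), which lies in quadrant Q2. The divergence there is about -6, negative as expected for a sink.

Q2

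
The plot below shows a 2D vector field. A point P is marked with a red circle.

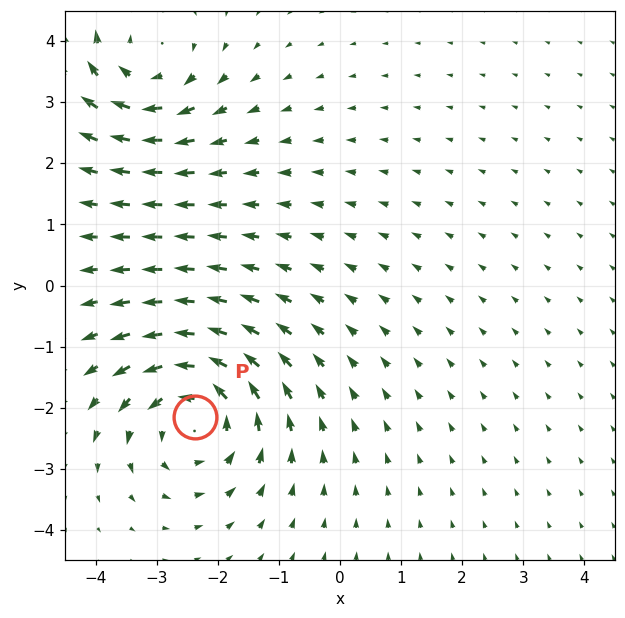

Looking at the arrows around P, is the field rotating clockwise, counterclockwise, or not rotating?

counterclockwise

Near P at (-2.4, -2.1) the arrows circulate counterclockwise. The curl (z-component) there is about +4; positive curl means counterclockwise rotation.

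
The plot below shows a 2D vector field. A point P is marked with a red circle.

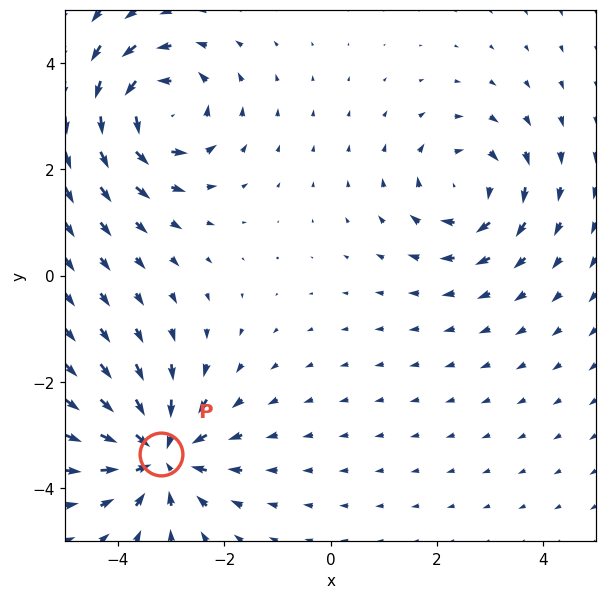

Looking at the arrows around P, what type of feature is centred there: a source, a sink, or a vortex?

sink

At P (-3.2, -3.4) the arrows converge inward. Divergence about -5, curl ≈0 — negative divergence with near-zero curl is a sink.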